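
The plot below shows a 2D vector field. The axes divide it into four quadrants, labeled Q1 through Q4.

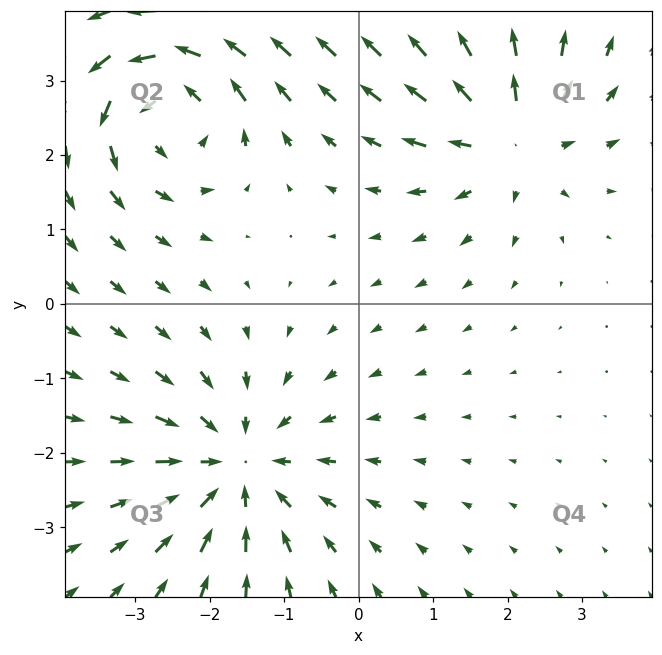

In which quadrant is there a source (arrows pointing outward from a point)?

The source sits at approximately (2.0, 2.3), which lies in quadrant Q1. The divergence there is about +3, positive as expected for a source.

Q1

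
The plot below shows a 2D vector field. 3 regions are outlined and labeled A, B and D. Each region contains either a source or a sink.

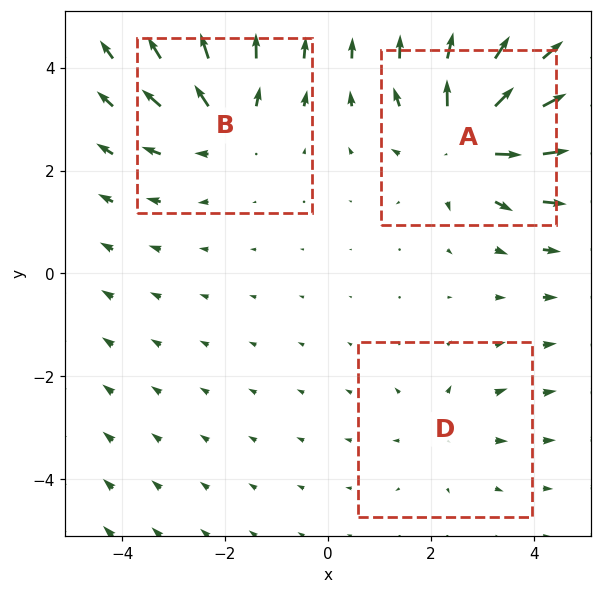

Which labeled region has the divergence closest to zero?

D

Divergence at each region's feature centre — A: about +5, B: about +3, D: about +2. Region D is closest to zero.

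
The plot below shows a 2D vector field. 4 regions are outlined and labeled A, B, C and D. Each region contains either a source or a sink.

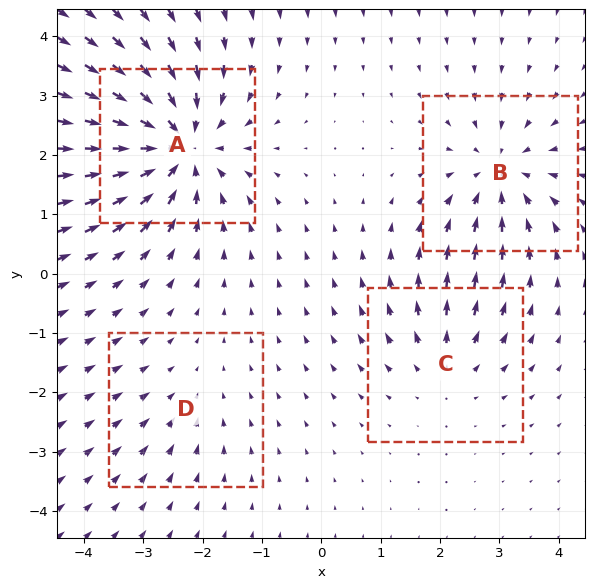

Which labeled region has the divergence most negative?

Divergence at each region's feature centre — A: about -7, B: about -5, C: about +3, D: about -2. Region A is most negative.

A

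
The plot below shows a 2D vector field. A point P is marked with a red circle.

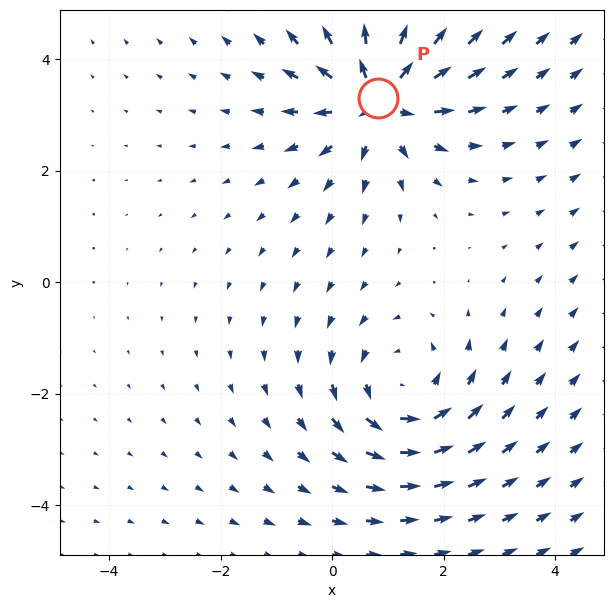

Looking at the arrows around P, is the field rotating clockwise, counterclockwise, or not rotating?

Near P at (0.8, 3.3) the arrows show no circulation. The curl there is ≈0.

not rotating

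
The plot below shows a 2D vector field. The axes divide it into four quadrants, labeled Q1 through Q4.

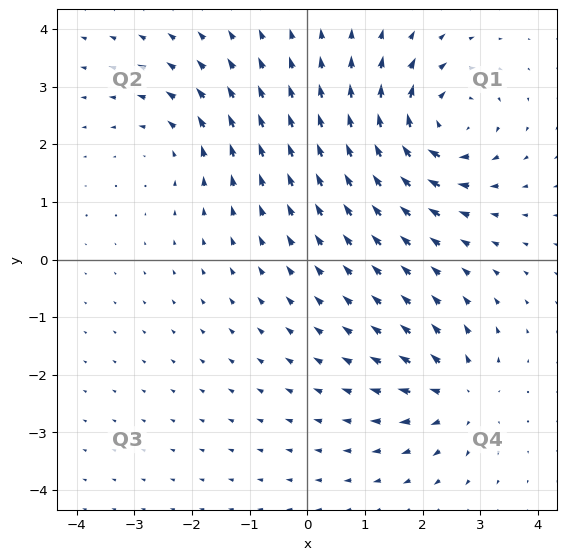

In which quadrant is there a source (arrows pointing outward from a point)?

The source sits at approximately (2.6, -2.4), which lies in quadrant Q4. The divergence there is about +4, positive as expected for a source.

Q4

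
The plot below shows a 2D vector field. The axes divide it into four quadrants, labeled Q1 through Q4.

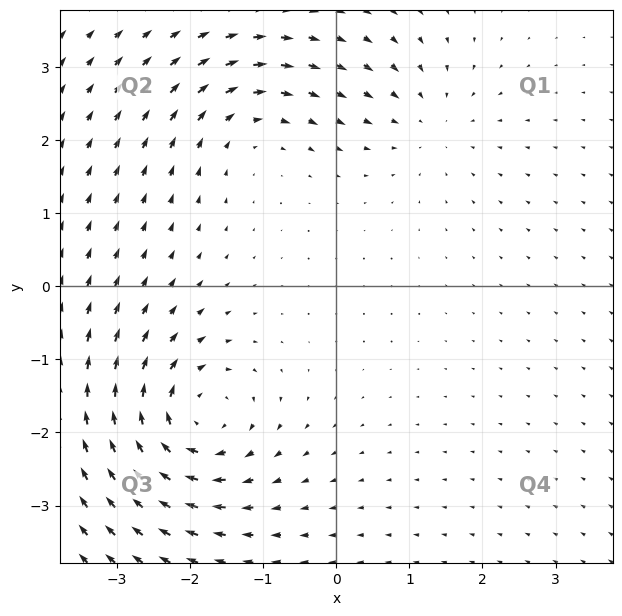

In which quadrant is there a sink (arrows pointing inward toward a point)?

The sink sits at approximately (1.3, 2.3), which lies in quadrant Q1. The divergence there is about -3, negative as expected for a sink.

Q1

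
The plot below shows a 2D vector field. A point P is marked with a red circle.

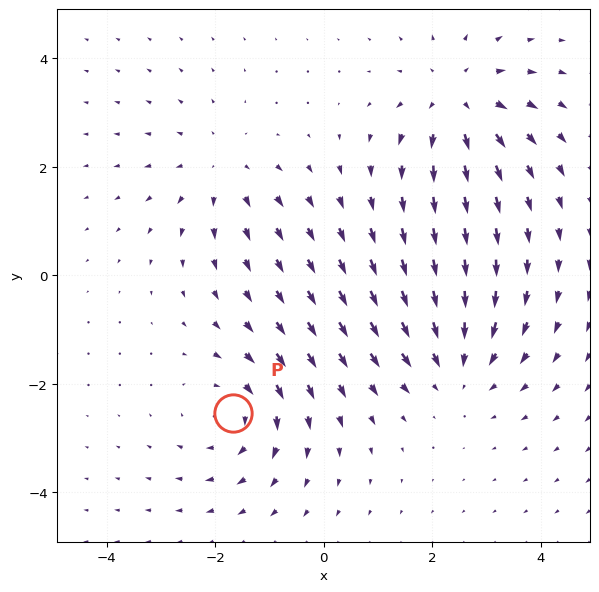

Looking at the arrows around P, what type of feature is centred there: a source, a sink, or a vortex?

vortex

At P (-1.7, -2.5) the arrows circulate clockwise. Divergence ≈0, curl about -4 — near-zero divergence with nonzero curl is a vortex.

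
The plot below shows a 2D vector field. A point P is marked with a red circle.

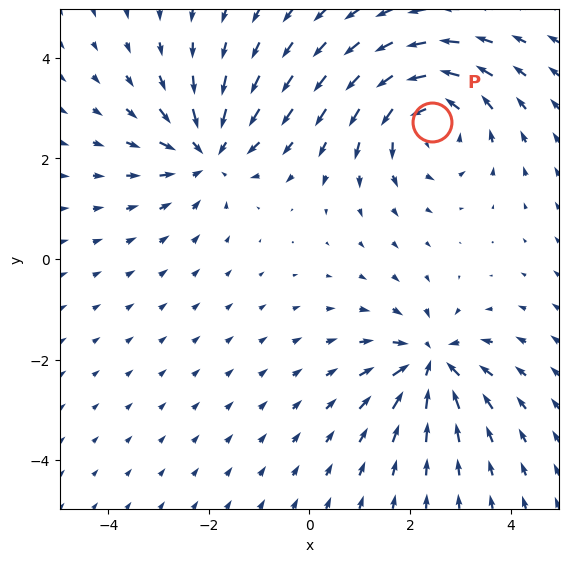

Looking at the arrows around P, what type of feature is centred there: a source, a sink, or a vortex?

vortex

At P (2.4, 2.7) the arrows circulate counterclockwise. Divergence ≈0, curl about +4 — near-zero divergence with nonzero curl is a vortex.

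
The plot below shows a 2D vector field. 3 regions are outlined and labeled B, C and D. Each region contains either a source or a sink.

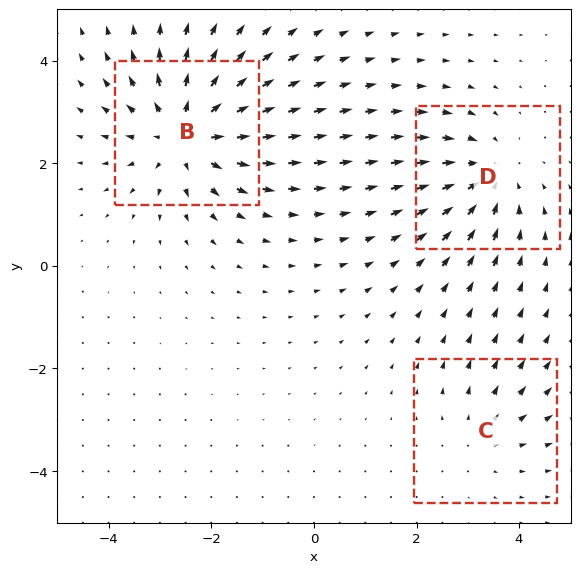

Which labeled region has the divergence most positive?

B

Divergence at each region's feature centre — B: about +5, C: about +2, D: about -3. Region B is most positive.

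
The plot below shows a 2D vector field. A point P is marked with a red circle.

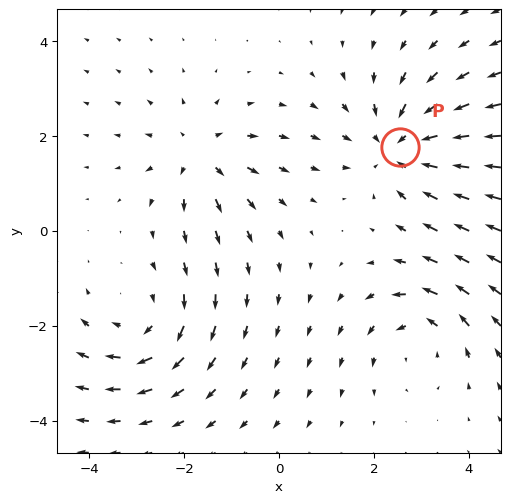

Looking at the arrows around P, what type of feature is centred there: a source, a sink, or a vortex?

At P (2.6, 1.8) the arrows converge inward. Divergence about -4, curl ≈0 — negative divergence with near-zero curl is a sink.

sink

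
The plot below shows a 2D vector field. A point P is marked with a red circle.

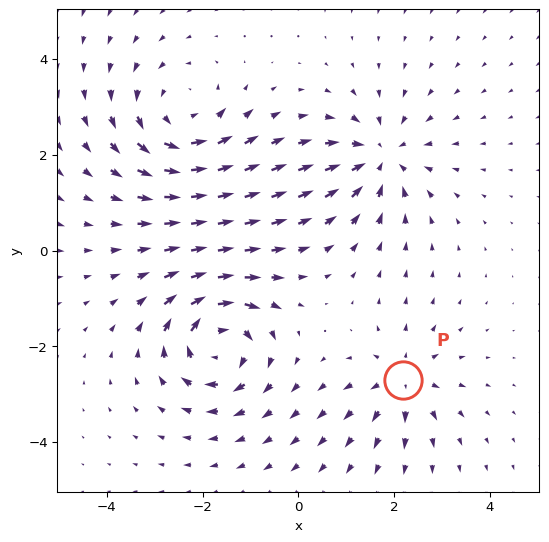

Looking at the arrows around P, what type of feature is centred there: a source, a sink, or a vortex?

source

At P (2.2, -2.7) the arrows spread outward. Divergence about +4, curl ≈0 — positive divergence with near-zero curl is a source.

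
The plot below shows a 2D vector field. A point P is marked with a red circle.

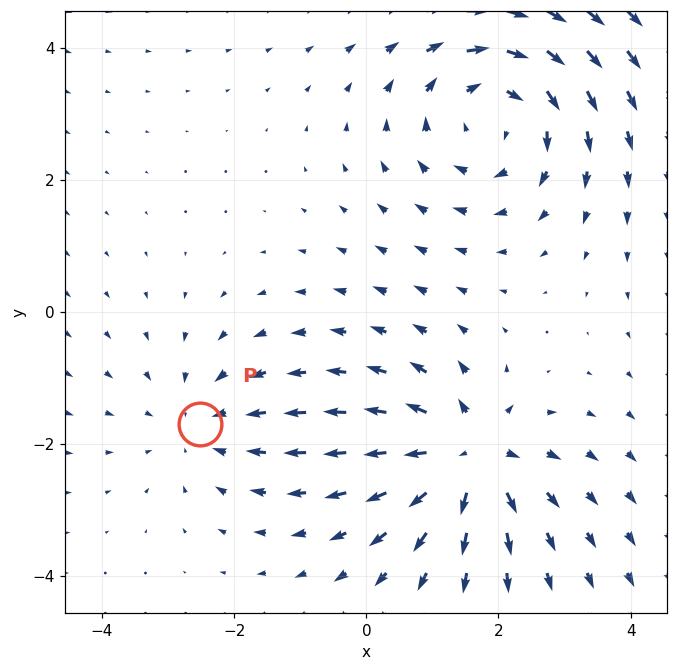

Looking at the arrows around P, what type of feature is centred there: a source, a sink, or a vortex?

sink

At P (-2.5, -1.7) the arrows converge inward. Divergence about -2, curl ≈0 — negative divergence with near-zero curl is a sink.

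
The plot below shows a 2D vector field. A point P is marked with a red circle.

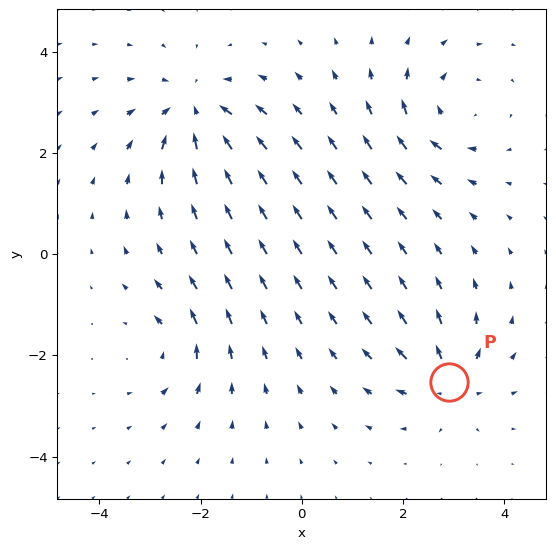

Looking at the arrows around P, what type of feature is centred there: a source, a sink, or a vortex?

source

At P (2.9, -2.5) the arrows spread outward. Divergence about +5, curl ≈0 — positive divergence with near-zero curl is a source.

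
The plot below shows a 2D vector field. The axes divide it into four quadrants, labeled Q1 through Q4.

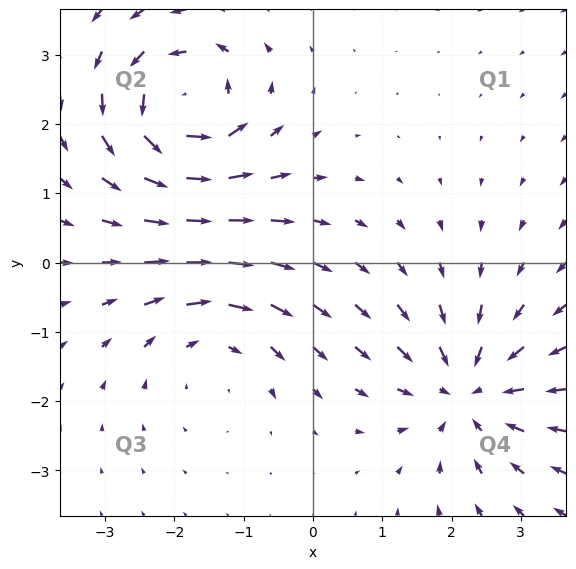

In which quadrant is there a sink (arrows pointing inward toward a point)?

Q4

The sink sits at approximately (2.2, -1.9), which lies in quadrant Q4. The divergence there is about -4, negative as expected for a sink.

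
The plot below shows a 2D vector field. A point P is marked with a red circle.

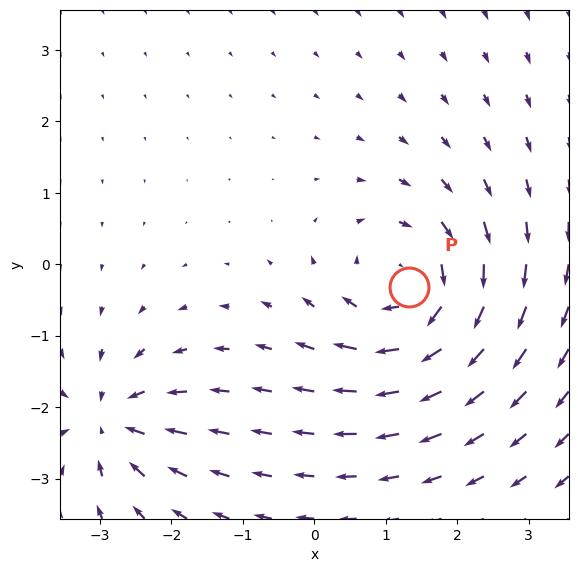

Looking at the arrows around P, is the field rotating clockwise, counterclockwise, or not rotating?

Near P at (1.3, -0.3) the arrows circulate clockwise. The curl (z-component) there is about -5; negative curl means clockwise rotation.

clockwise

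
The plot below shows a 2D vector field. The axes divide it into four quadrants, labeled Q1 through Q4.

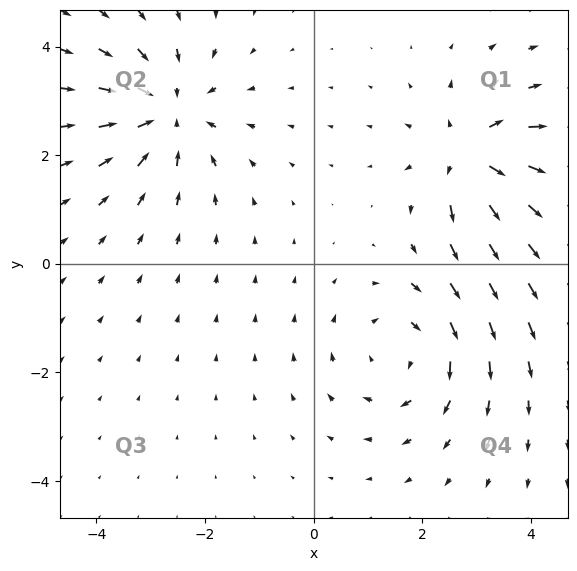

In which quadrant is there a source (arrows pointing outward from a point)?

Q1

The source sits at approximately (2.9, 2.0), which lies in quadrant Q1. The divergence there is about +5, positive as expected for a source.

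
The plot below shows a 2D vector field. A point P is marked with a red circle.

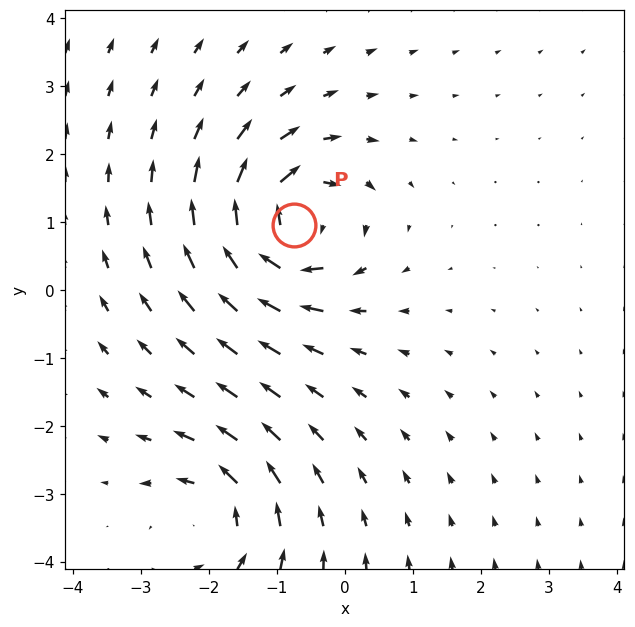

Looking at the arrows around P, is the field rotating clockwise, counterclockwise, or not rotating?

clockwise

Near P at (-0.7, 1.0) the arrows circulate clockwise. The curl (z-component) there is about -6; negative curl means clockwise rotation.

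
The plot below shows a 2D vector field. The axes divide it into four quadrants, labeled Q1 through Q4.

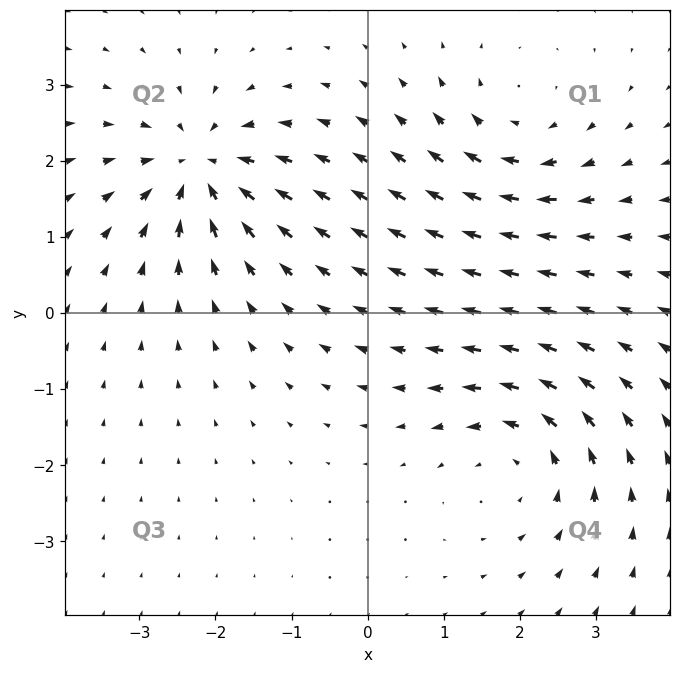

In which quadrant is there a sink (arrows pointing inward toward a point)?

The sink sits at approximately (-2.2, 1.9), which lies in quadrant Q2. The divergence there is about -6, negative as expected for a sink.

Q2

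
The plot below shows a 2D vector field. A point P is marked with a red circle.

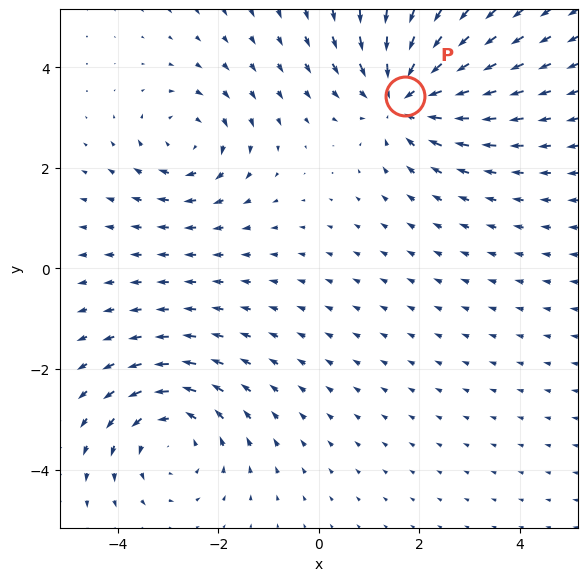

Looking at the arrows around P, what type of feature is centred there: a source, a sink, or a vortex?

sink

At P (1.7, 3.4) the arrows converge inward. Divergence about -5, curl ≈0 — negative divergence with near-zero curl is a sink.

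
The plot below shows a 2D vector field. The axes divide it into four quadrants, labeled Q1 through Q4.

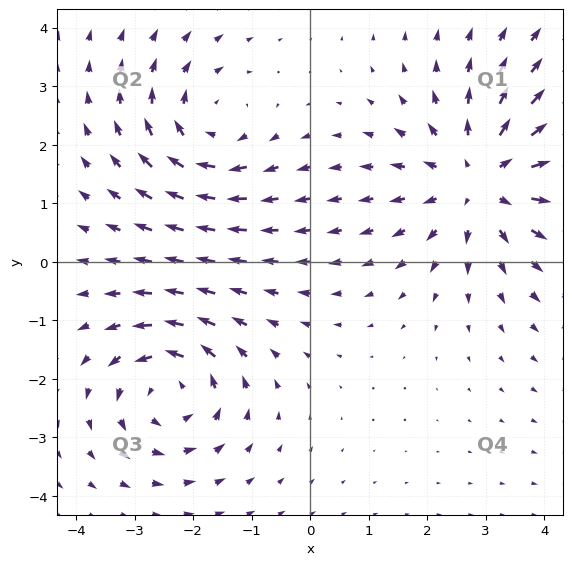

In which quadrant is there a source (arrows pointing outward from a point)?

Q1

The source sits at approximately (2.9, 1.4), which lies in quadrant Q1. The divergence there is about +4, positive as expected for a source.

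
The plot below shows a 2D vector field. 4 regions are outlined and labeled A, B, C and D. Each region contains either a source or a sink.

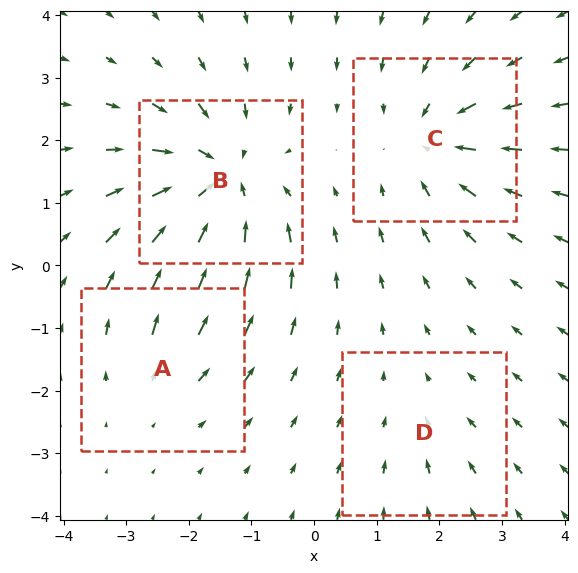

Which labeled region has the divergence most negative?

Divergence at each region's feature centre — A: about +3, B: about -7, C: about -5, D: about -2. Region B is most negative.

B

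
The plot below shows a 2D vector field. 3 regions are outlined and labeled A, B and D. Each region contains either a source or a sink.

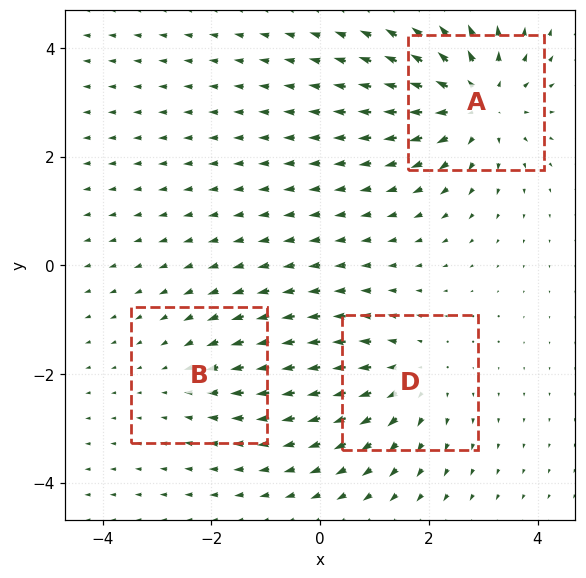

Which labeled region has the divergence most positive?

Divergence at each region's feature centre — A: about +4, B: about -2, D: about +3. Region A is most positive.

A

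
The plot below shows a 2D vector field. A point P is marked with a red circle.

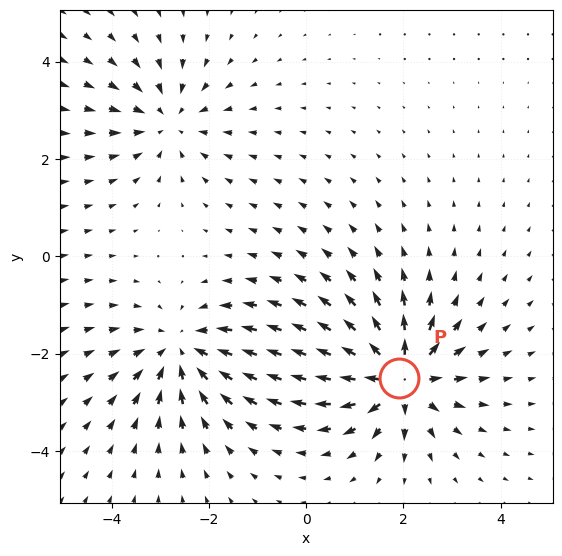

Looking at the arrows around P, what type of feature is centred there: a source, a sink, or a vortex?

At P (1.9, -2.5) the arrows spread outward. Divergence about +5, curl ≈0 — positive divergence with near-zero curl is a source.

source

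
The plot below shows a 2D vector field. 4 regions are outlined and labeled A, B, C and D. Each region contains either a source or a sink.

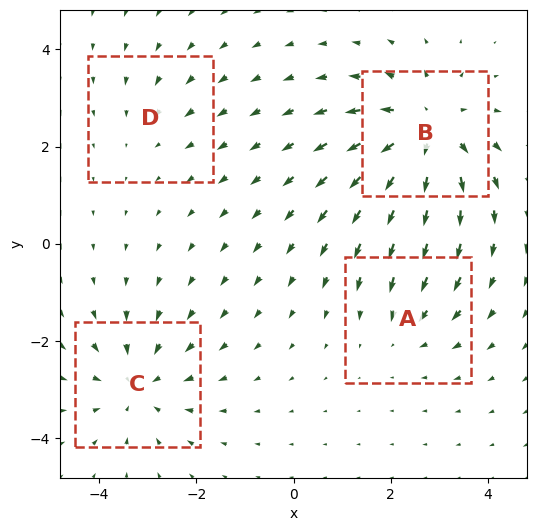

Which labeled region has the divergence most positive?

Divergence at each region's feature centre — A: about -3, B: about +6, C: about -4, D: about -2. Region B is most positive.

B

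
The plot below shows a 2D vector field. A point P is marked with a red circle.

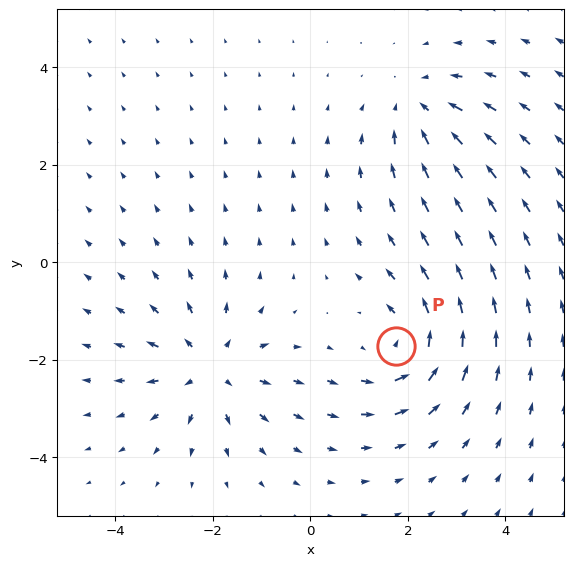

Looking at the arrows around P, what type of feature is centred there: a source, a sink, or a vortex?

At P (1.8, -1.7) the arrows circulate counterclockwise. Divergence ≈0, curl about +5 — near-zero divergence with nonzero curl is a vortex.

vortex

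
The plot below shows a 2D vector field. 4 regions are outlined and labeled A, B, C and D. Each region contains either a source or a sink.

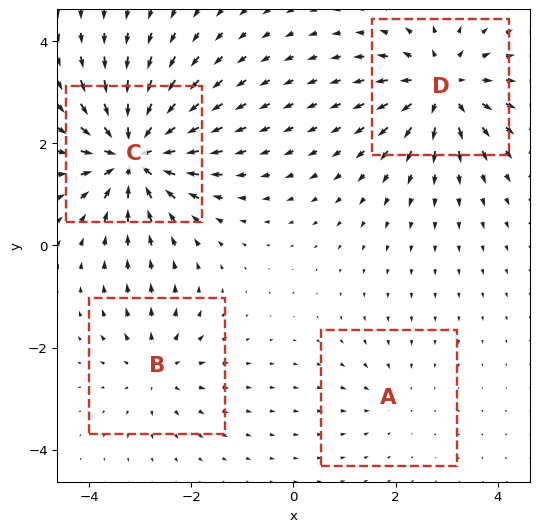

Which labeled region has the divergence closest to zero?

A

Divergence at each region's feature centre — A: about -2, B: about +4, C: about -9, D: about +7. Region A is closest to zero.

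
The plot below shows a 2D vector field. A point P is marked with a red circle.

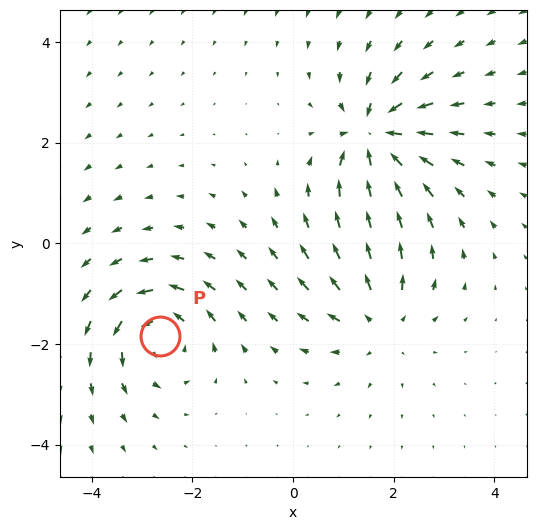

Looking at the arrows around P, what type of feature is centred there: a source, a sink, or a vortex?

vortex

At P (-2.6, -1.8) the arrows circulate counterclockwise. Divergence ≈0, curl about +5 — near-zero divergence with nonzero curl is a vortex.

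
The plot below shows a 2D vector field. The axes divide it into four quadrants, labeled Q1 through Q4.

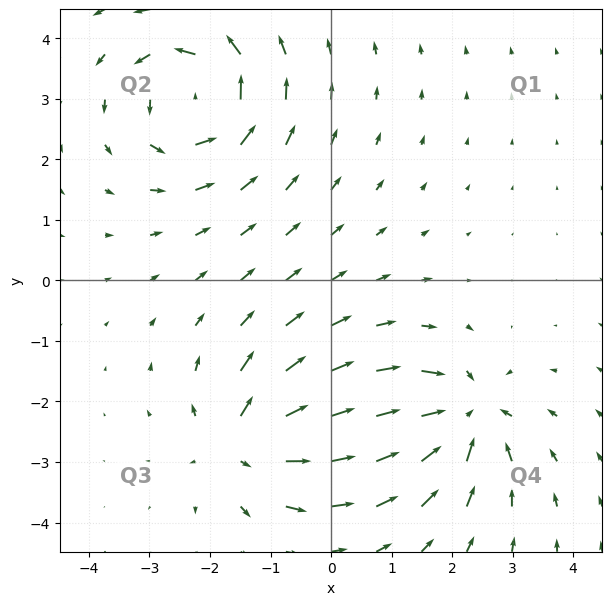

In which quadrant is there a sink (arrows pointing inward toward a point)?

Q4

The sink sits at approximately (2.2, -2.3), which lies in quadrant Q4. The divergence there is about -5, negative as expected for a sink.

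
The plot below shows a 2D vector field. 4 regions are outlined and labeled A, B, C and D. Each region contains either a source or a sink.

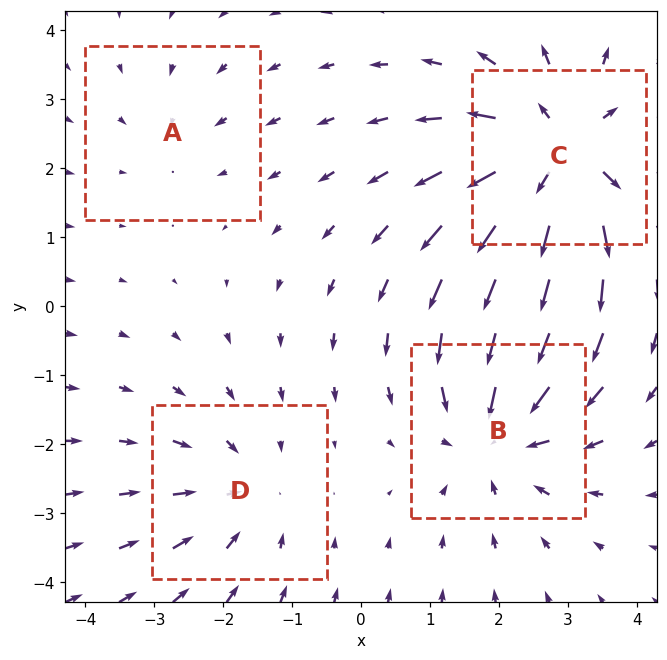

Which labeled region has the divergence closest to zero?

Divergence at each region's feature centre — A: about -2, B: about -4, C: about +6, D: about -3. Region A is closest to zero.

A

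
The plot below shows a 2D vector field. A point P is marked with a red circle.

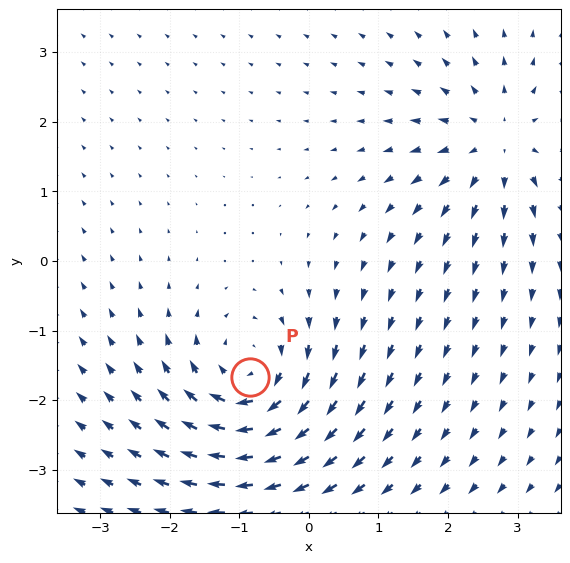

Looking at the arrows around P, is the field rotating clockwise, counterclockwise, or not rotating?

clockwise

Near P at (-0.8, -1.7) the arrows circulate clockwise. The curl (z-component) there is about -6; negative curl means clockwise rotation.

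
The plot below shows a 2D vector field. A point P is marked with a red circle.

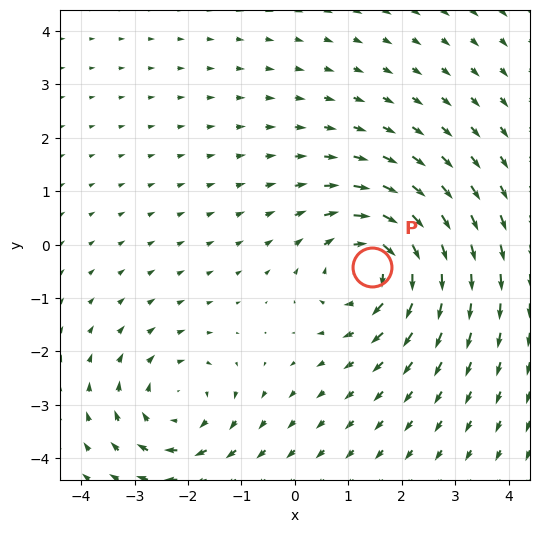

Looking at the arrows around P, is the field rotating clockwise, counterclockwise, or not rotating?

clockwise

Near P at (1.4, -0.4) the arrows circulate clockwise. The curl (z-component) there is about -4; negative curl means clockwise rotation.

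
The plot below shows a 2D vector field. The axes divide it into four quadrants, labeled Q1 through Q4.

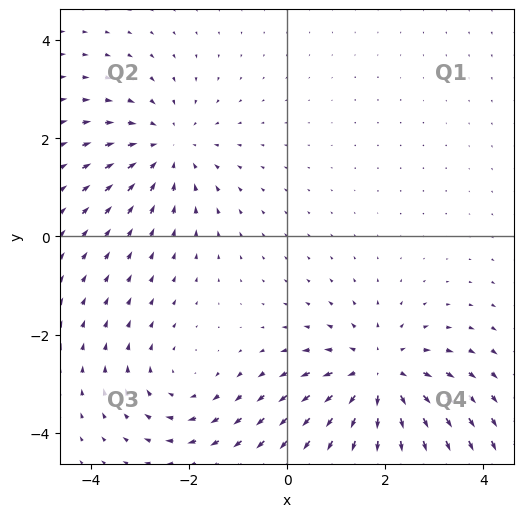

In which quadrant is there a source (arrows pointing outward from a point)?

The source sits at approximately (1.9, -2.9), which lies in quadrant Q4. The divergence there is about +4, positive as expected for a source.

Q4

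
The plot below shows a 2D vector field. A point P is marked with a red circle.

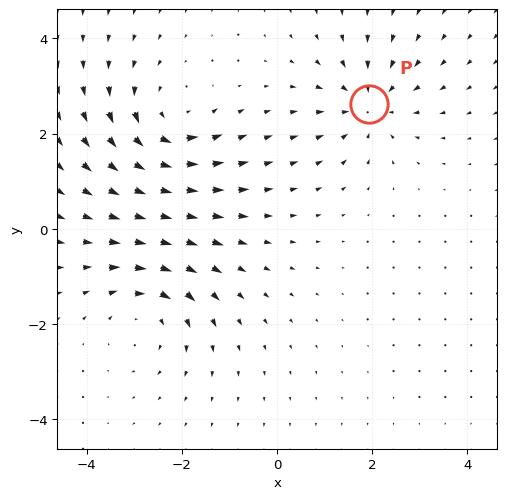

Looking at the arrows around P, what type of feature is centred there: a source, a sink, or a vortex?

sink

At P (1.9, 2.6) the arrows converge inward. Divergence about -4, curl ≈0 — negative divergence with near-zero curl is a sink.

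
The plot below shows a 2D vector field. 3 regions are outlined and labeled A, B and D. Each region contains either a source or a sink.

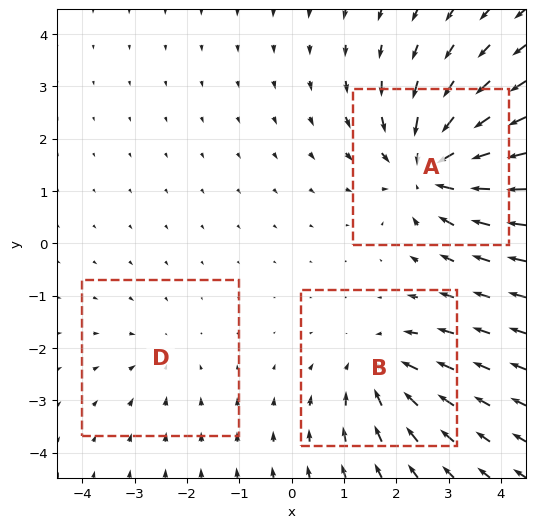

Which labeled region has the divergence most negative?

Divergence at each region's feature centre — A: about -5, B: about -3, D: about -2. Region A is most negative.

A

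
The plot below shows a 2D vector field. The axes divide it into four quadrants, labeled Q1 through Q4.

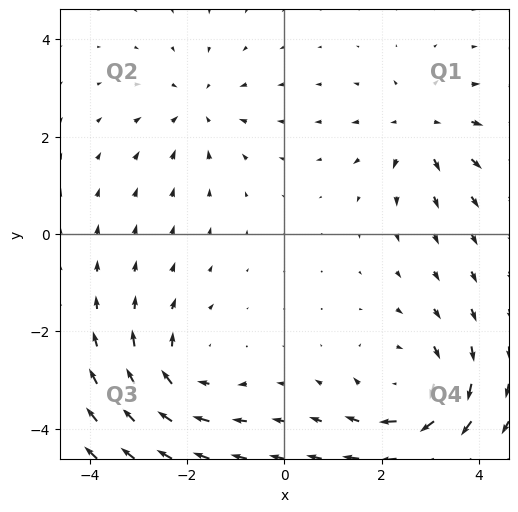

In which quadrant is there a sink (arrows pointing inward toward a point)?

Q2

The sink sits at approximately (-1.8, 2.6), which lies in quadrant Q2. The divergence there is about -3, negative as expected for a sink.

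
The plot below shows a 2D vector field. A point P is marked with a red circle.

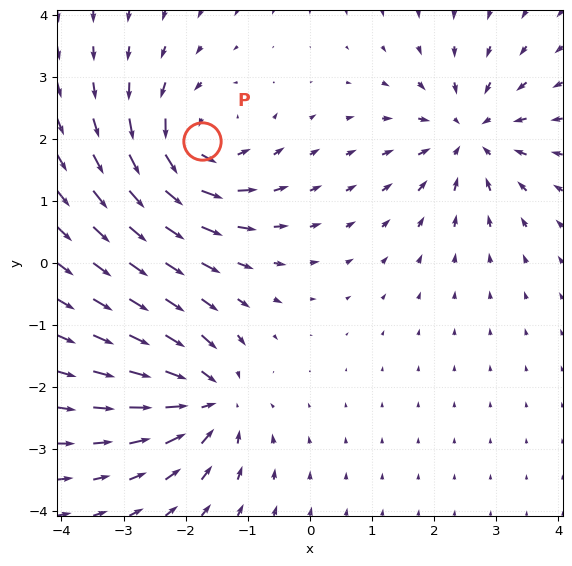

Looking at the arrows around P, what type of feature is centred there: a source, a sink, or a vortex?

vortex

At P (-1.7, 2.0) the arrows circulate counterclockwise. Divergence ≈0, curl about +5 — near-zero divergence with nonzero curl is a vortex.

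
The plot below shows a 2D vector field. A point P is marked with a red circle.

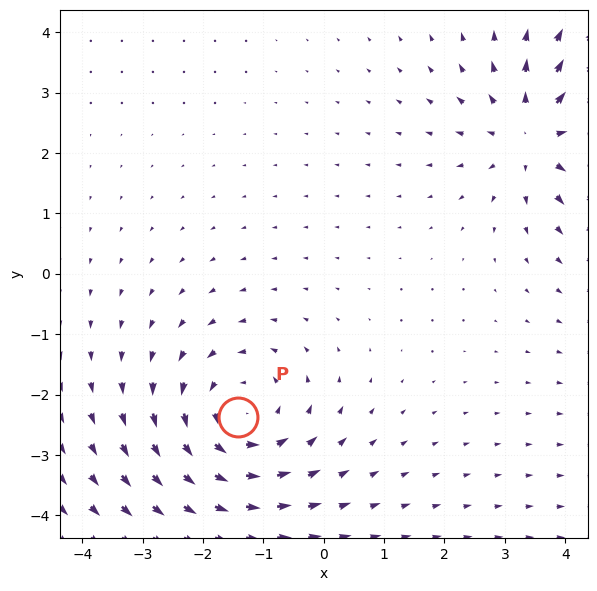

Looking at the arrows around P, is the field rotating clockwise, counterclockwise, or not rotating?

Near P at (-1.4, -2.4) the arrows circulate counterclockwise. The curl (z-component) there is about +3; positive curl means counterclockwise rotation.

counterclockwise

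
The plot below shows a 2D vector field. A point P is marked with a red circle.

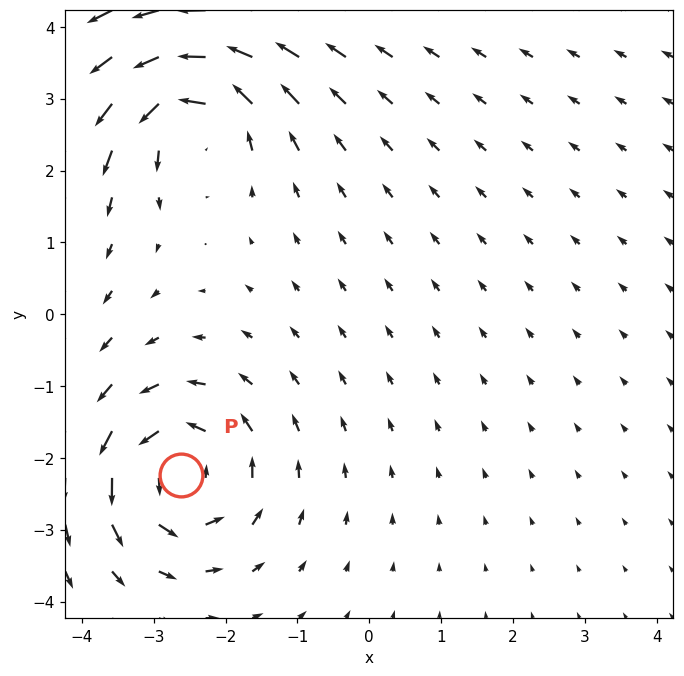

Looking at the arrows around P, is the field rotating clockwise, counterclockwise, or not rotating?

counterclockwise

Near P at (-2.6, -2.2) the arrows circulate counterclockwise. The curl (z-component) there is about +3; positive curl means counterclockwise rotation.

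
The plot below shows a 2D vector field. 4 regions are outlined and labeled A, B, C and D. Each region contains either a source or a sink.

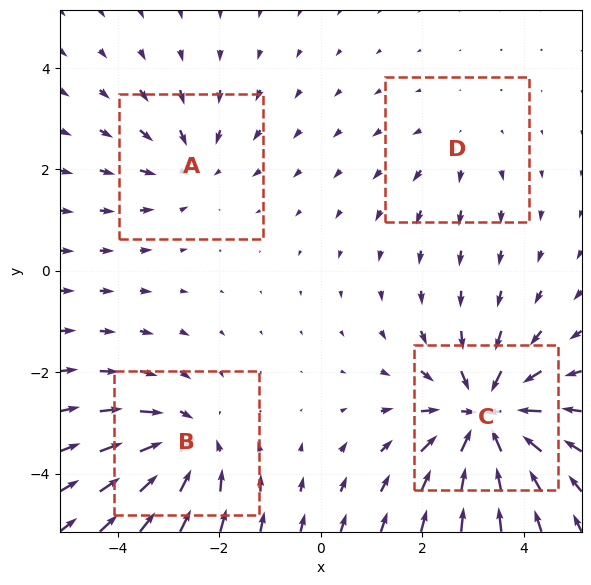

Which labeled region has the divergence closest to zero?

Divergence at each region's feature centre — A: about -3, B: about -5, C: about -7, D: about +2. Region D is closest to zero.

D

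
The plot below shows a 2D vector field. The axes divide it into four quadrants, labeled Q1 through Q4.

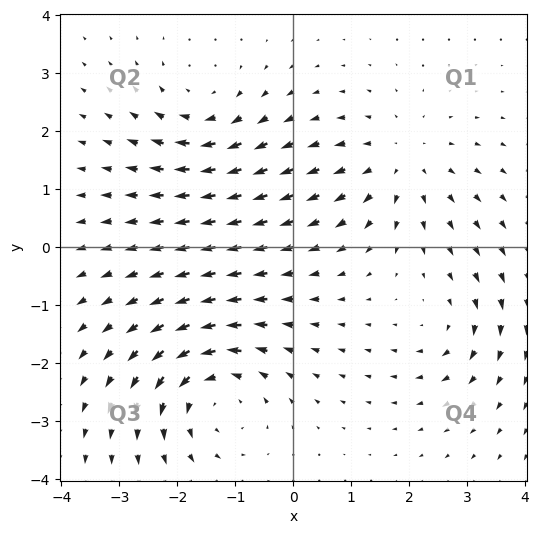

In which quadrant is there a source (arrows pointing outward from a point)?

Q1

The source sits at approximately (1.8, 1.5), which lies in quadrant Q1. The divergence there is about +4, positive as expected for a source.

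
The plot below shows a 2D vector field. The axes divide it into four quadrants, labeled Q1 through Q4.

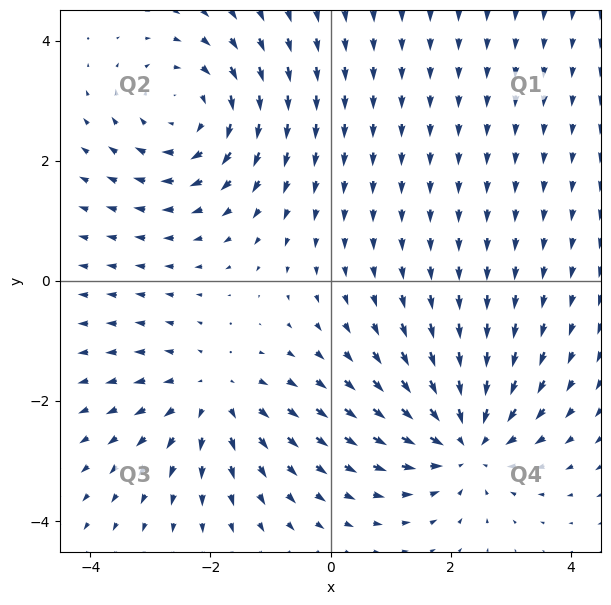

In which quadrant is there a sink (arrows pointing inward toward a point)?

Q4

The sink sits at approximately (2.3, -2.7), which lies in quadrant Q4. The divergence there is about -5, negative as expected for a sink.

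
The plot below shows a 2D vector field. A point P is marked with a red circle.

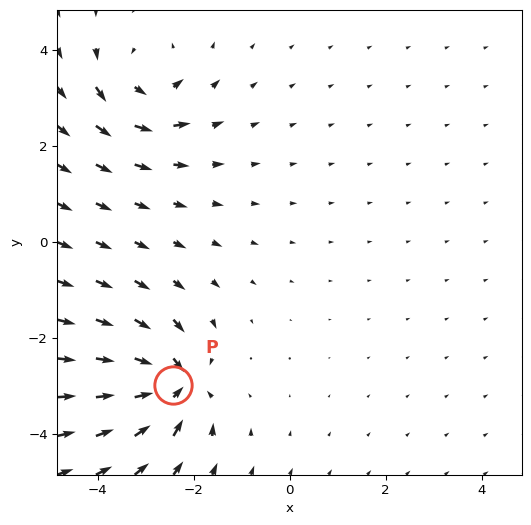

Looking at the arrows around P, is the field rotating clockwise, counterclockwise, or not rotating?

not rotating

Near P at (-2.4, -3.0) the arrows show no circulation. The curl there is ≈0.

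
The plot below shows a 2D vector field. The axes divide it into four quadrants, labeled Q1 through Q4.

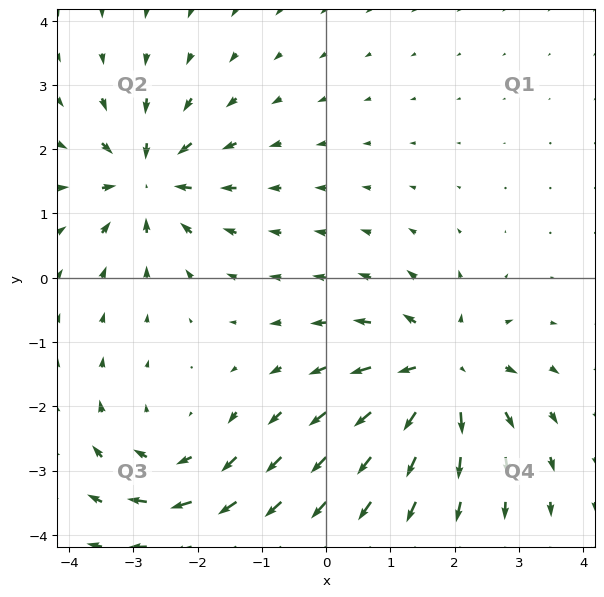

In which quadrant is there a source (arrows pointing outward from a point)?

Q4

The source sits at approximately (1.8, -1.5), which lies in quadrant Q4. The divergence there is about +5, positive as expected for a source.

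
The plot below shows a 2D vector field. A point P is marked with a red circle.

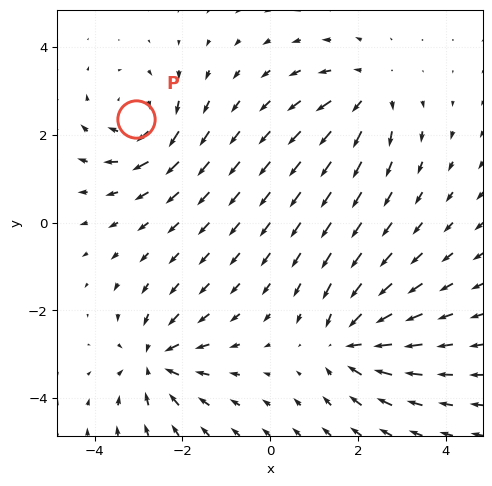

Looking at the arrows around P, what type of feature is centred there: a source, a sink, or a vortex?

vortex

At P (-3.0, 2.4) the arrows circulate clockwise. Divergence ≈0, curl about -5 — near-zero divergence with nonzero curl is a vortex.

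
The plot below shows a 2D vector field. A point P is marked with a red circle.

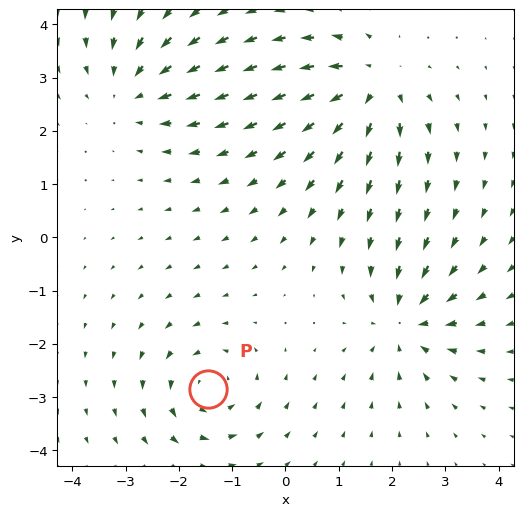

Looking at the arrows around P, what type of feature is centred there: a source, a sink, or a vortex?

At P (-1.5, -2.8) the arrows circulate counterclockwise. Divergence ≈0, curl about +4 — near-zero divergence with nonzero curl is a vortex.

vortex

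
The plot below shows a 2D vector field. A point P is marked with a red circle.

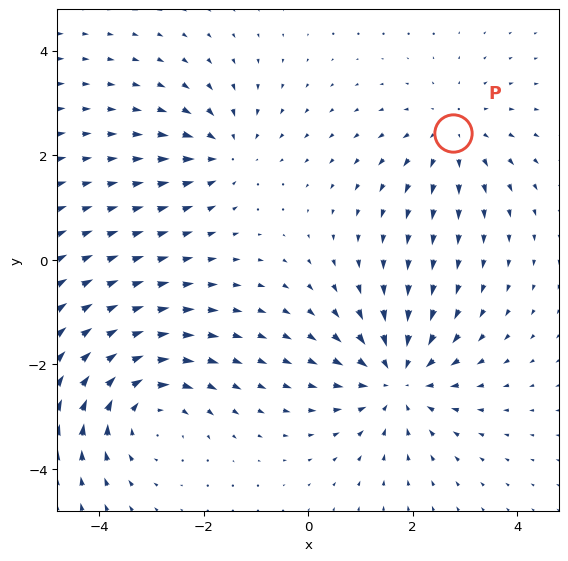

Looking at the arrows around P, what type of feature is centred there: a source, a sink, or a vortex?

source

At P (2.8, 2.4) the arrows spread outward. Divergence about +3, curl ≈0 — positive divergence with near-zero curl is a source.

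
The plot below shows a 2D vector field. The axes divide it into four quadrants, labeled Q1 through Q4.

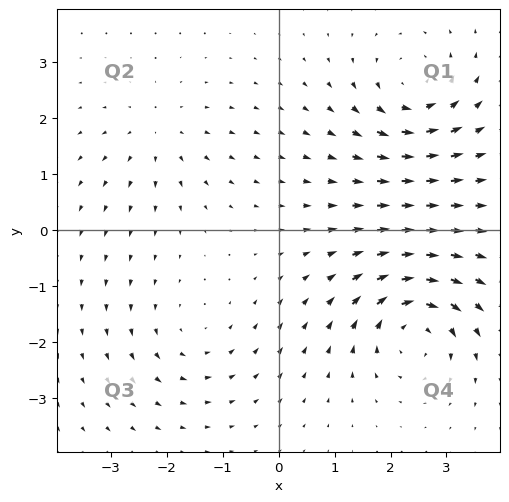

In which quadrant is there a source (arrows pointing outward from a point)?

The source sits at approximately (-2.1, 1.7), which lies in quadrant Q2. The divergence there is about +3, positive as expected for a source.

Q2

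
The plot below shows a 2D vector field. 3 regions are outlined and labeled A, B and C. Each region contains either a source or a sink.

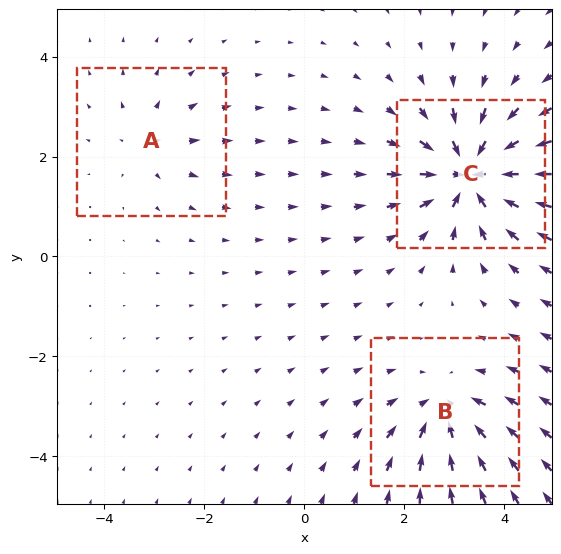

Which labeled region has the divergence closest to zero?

Divergence at each region's feature centre — A: about +3, B: about -4, C: about -7. Region A is closest to zero.

A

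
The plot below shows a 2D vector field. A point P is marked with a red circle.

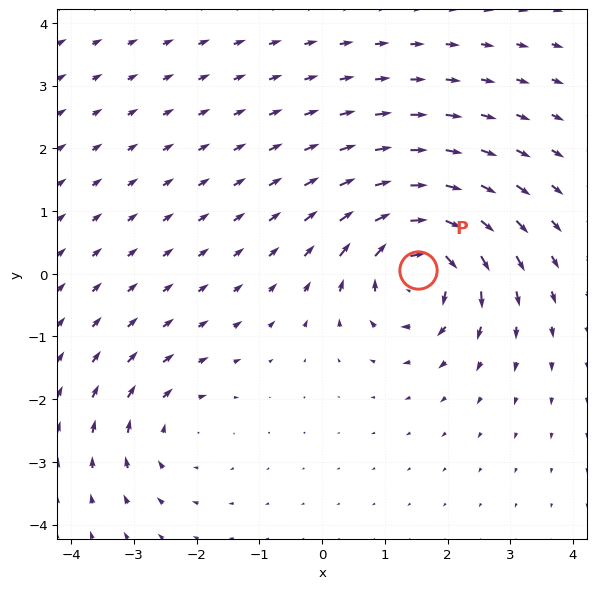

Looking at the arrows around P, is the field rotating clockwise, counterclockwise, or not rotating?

clockwise

Near P at (1.5, 0.1) the arrows circulate clockwise. The curl (z-component) there is about -7; negative curl means clockwise rotation.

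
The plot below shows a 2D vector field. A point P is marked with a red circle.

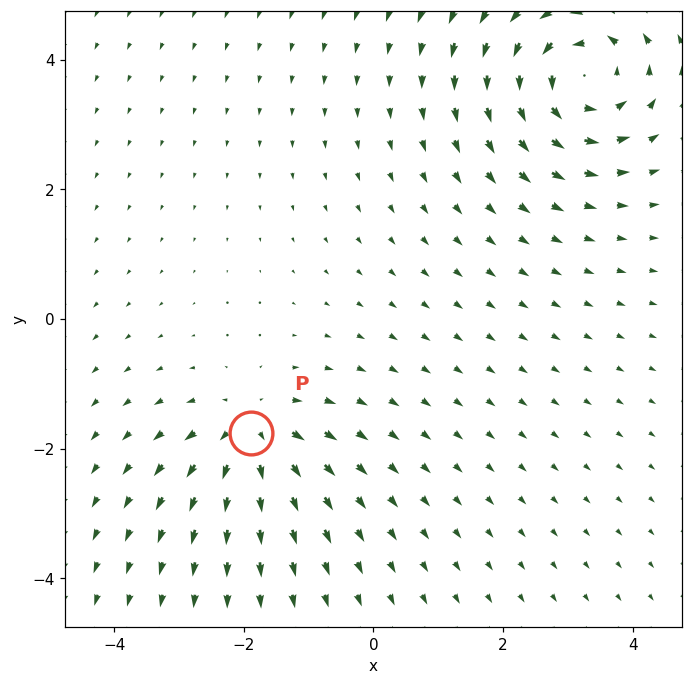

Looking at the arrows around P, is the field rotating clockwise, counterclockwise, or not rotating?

Near P at (-1.9, -1.8) the arrows show no circulation. The curl there is ≈0.

not rotating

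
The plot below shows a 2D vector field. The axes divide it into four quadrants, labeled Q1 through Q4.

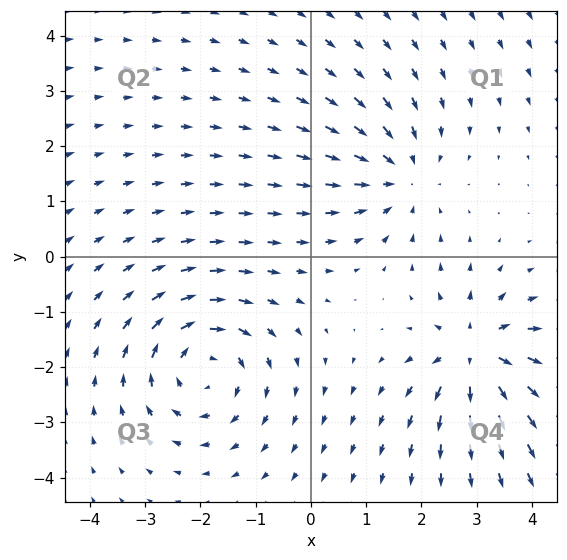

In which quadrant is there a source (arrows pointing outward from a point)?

The source sits at approximately (3.0, -1.7), which lies in quadrant Q4. The divergence there is about +5, positive as expected for a source.

Q4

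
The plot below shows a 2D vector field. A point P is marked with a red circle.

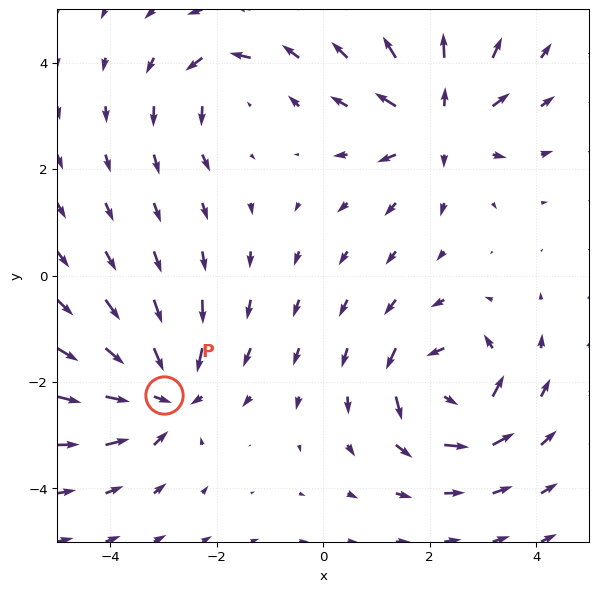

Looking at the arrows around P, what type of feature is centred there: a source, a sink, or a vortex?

At P (-3.0, -2.2) the arrows converge inward. Divergence about -6, curl ≈0 — negative divergence with near-zero curl is a sink.

sink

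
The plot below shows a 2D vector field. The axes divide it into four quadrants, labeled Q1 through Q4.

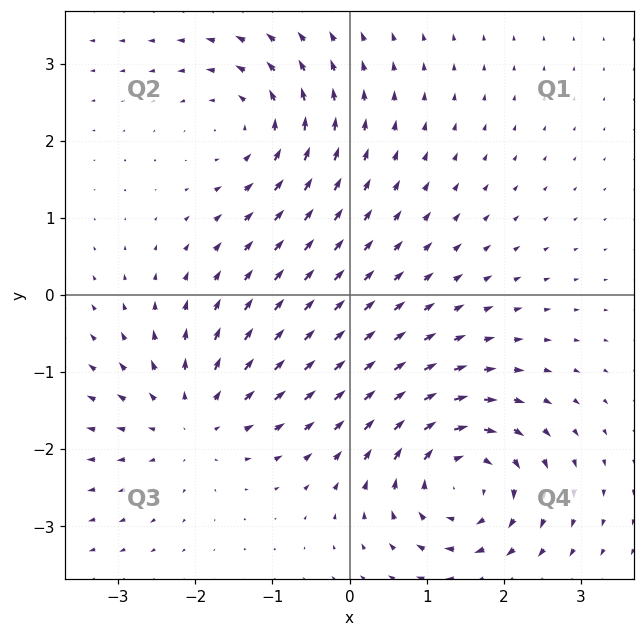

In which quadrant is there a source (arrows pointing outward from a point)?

Q3

The source sits at approximately (-2.0, -1.6), which lies in quadrant Q3. The divergence there is about +4, positive as expected for a source.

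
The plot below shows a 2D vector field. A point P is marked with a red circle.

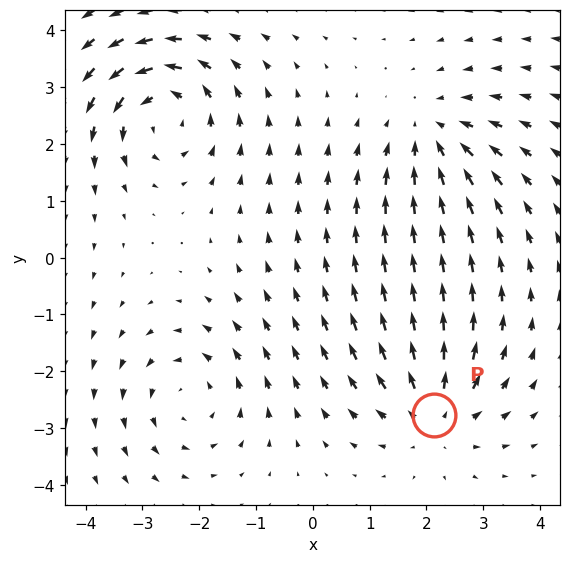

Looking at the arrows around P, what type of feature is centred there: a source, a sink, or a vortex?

source

At P (2.1, -2.8) the arrows spread outward. Divergence about +4, curl ≈0 — positive divergence with near-zero curl is a source.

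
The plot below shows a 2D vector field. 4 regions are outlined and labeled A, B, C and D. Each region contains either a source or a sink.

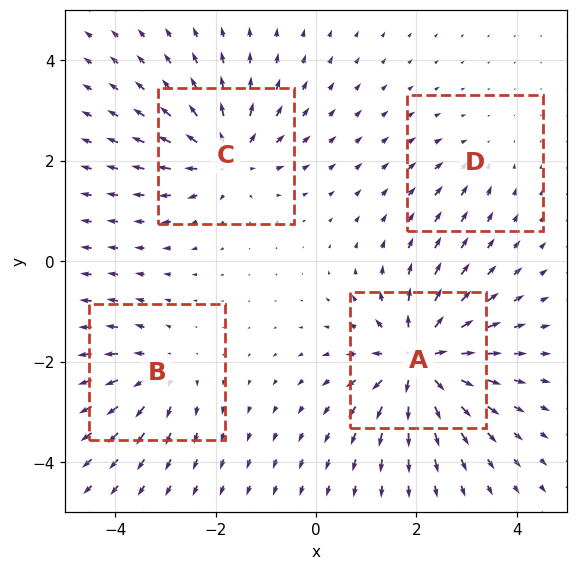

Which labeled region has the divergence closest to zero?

D

Divergence at each region's feature centre — A: about +9, B: about +4, C: about +6, D: about -2. Region D is closest to zero.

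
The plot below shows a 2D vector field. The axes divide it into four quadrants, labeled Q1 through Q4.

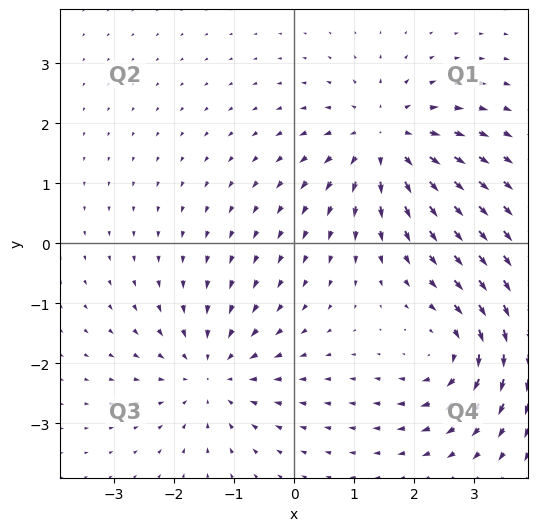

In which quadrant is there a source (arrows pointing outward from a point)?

The source sits at approximately (1.5, 1.7), which lies in quadrant Q1. The divergence there is about +4, positive as expected for a source.

Q1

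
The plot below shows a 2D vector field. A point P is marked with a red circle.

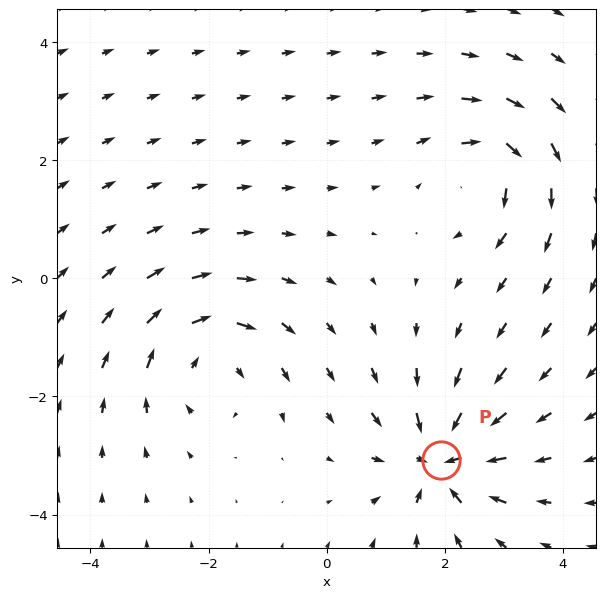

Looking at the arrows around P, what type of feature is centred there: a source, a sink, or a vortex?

At P (1.9, -3.1) the arrows converge inward. Divergence about -6, curl ≈0 — negative divergence with near-zero curl is a sink.

sink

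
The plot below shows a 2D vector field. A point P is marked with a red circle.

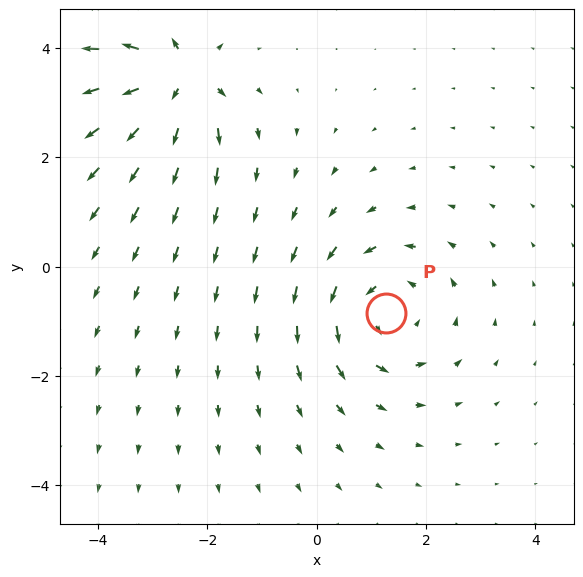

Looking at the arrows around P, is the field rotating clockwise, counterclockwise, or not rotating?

counterclockwise

Near P at (1.3, -0.8) the arrows circulate counterclockwise. The curl (z-component) there is about +4; positive curl means counterclockwise rotation.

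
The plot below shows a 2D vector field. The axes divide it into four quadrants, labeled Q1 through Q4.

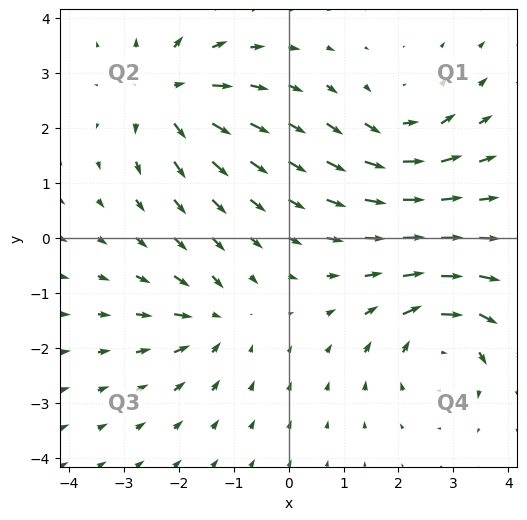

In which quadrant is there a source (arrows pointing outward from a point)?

Q2

The source sits at approximately (-2.2, 2.6), which lies in quadrant Q2. The divergence there is about +5, positive as expected for a source.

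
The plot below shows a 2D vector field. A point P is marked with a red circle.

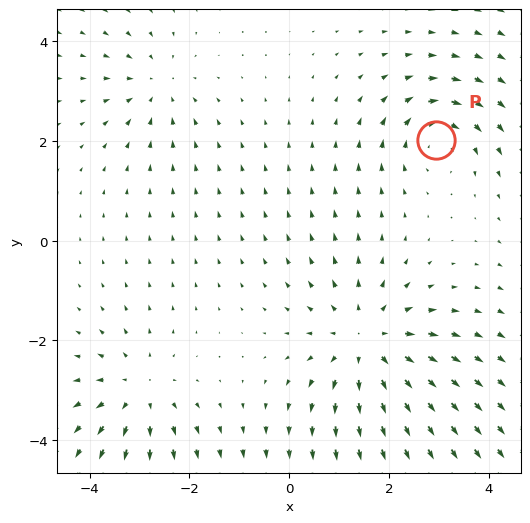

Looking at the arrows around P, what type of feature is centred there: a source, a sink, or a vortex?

At P (2.9, 2.0) the arrows circulate clockwise. Divergence ≈0, curl about -4 — near-zero divergence with nonzero curl is a vortex.

vortex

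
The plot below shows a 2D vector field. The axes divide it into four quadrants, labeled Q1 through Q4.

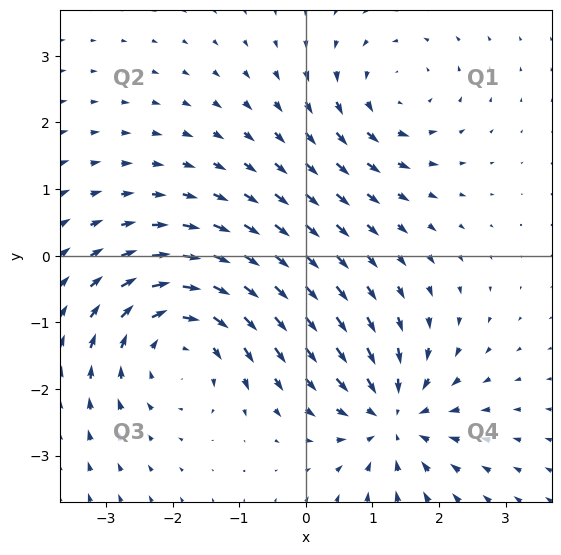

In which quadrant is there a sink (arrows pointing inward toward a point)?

Q4

The sink sits at approximately (1.3, -2.4), which lies in quadrant Q4. The divergence there is about -4, negative as expected for a sink.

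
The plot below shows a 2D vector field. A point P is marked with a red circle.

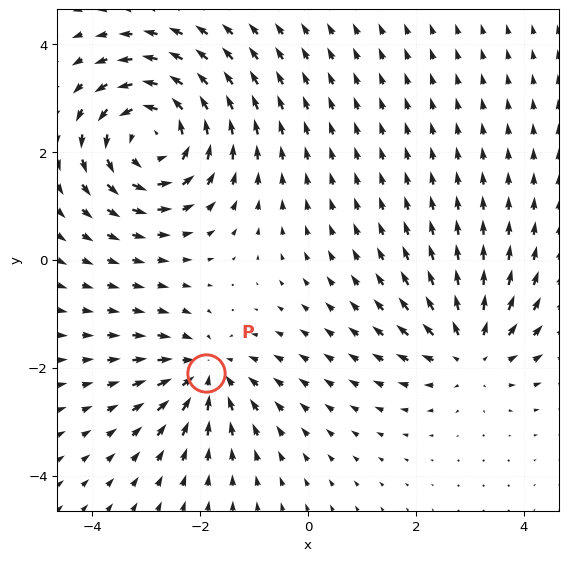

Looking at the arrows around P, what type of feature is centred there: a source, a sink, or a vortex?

At P (-1.9, -2.1) the arrows converge inward. Divergence about -4, curl ≈0 — negative divergence with near-zero curl is a sink.

sink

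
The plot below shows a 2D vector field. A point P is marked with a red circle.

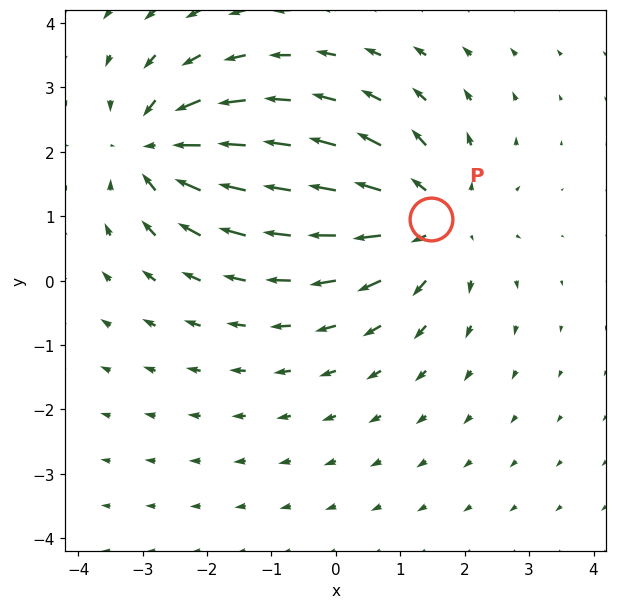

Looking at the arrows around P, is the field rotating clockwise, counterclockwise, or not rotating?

Near P at (1.5, 1.0) the arrows show no circulation. The curl there is ≈0.

not rotating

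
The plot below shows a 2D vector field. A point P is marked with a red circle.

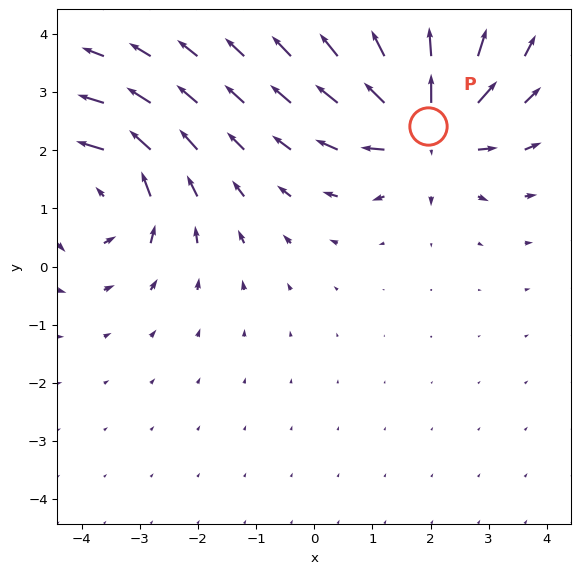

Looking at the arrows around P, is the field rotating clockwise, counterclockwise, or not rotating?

not rotating

Near P at (1.9, 2.4) the arrows show no circulation. The curl there is ≈0.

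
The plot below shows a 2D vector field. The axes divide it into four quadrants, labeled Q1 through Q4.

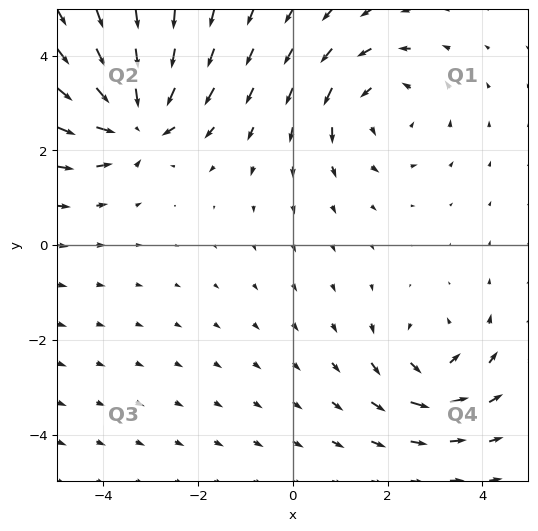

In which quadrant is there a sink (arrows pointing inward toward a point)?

The sink sits at approximately (-3.3, 2.6), which lies in quadrant Q2. The divergence there is about -6, negative as expected for a sink.

Q2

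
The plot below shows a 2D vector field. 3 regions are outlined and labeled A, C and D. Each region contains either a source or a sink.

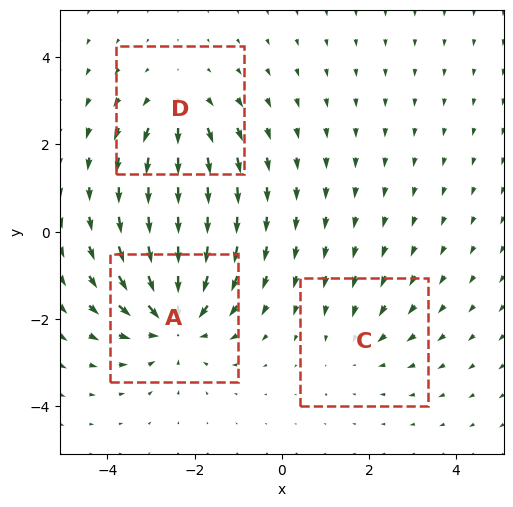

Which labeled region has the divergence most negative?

Divergence at each region's feature centre — A: about -5, C: about -2, D: about +3. Region A is most negative.

A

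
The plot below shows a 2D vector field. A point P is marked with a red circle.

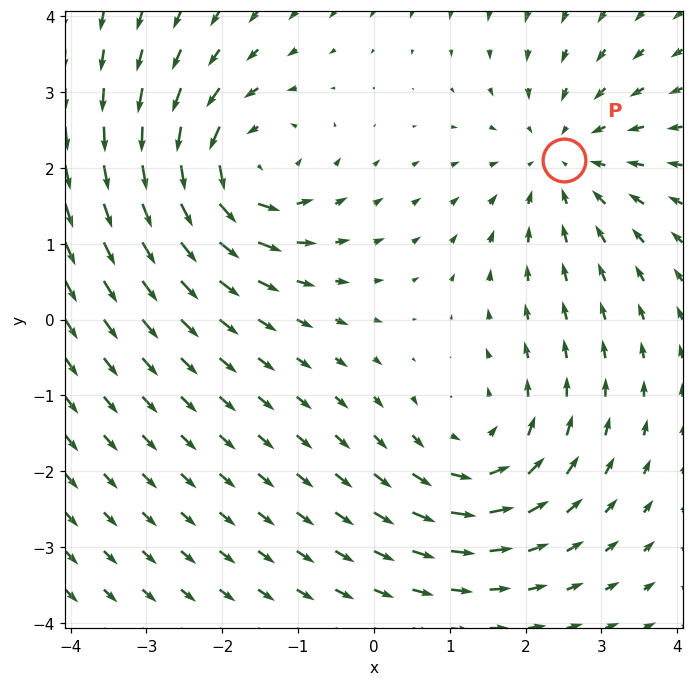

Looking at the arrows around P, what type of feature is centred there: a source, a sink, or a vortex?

sink

At P (2.5, 2.1) the arrows converge inward. Divergence about -3, curl ≈0 — negative divergence with near-zero curl is a sink.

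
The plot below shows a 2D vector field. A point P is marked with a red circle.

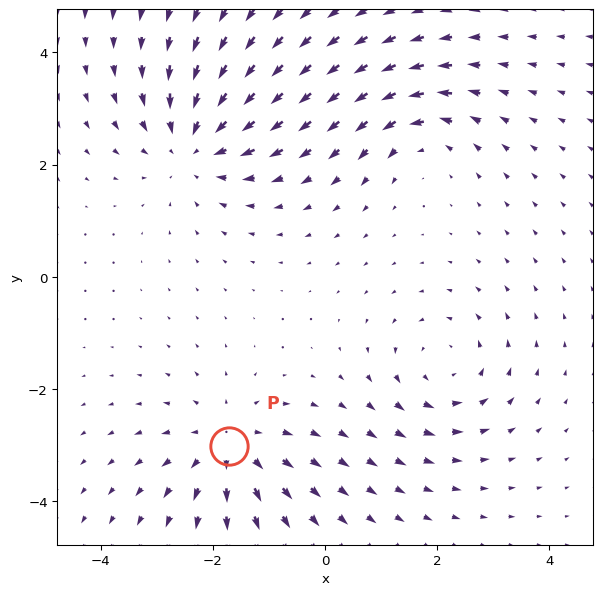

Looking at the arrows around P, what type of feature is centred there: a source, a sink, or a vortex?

At P (-1.7, -3.0) the arrows spread outward. Divergence about +4, curl ≈0 — positive divergence with near-zero curl is a source.

source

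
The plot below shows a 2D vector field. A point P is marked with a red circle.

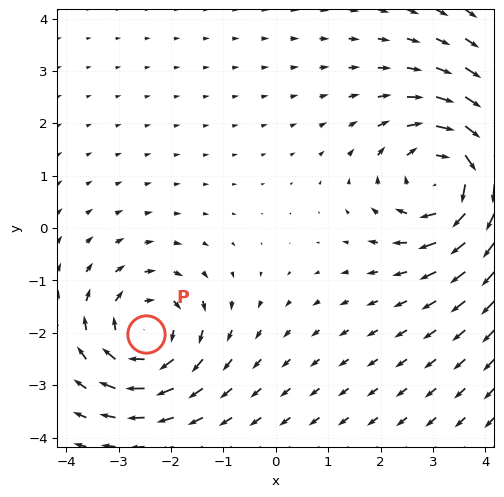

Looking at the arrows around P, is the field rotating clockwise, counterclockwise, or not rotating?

Near P at (-2.5, -2.0) the arrows circulate clockwise. The curl (z-component) there is about -3; negative curl means clockwise rotation.

clockwise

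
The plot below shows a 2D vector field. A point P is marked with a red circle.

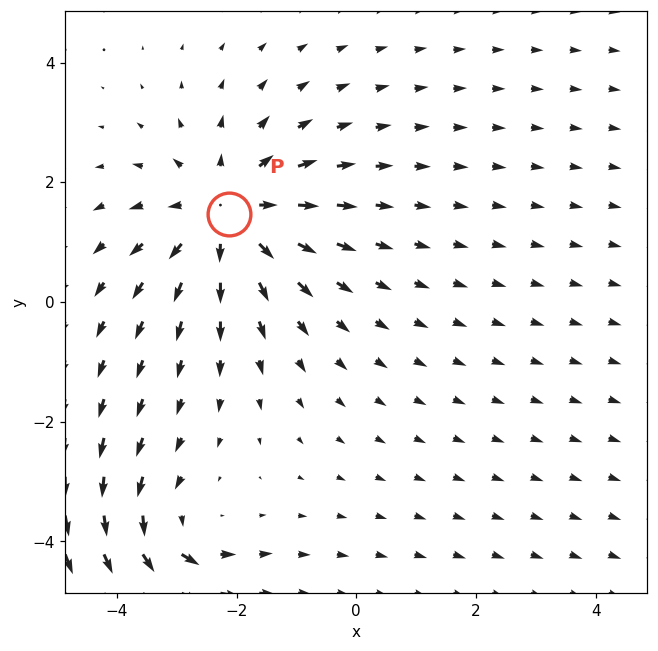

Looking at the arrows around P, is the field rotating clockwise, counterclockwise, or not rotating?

Near P at (-2.1, 1.5) the arrows show no circulation. The curl there is ≈0.

not rotating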